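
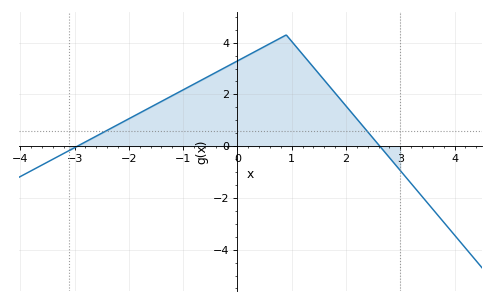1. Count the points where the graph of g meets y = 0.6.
2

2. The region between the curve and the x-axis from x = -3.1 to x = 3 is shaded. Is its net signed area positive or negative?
positive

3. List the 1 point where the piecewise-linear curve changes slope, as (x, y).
(0.9, 4.3)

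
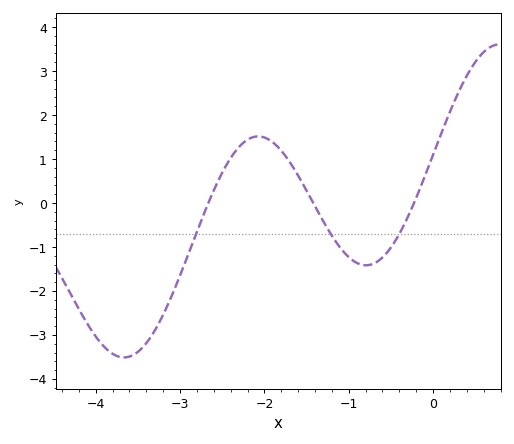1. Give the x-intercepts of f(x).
-2.66, -1.42, -0.226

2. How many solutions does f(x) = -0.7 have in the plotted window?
3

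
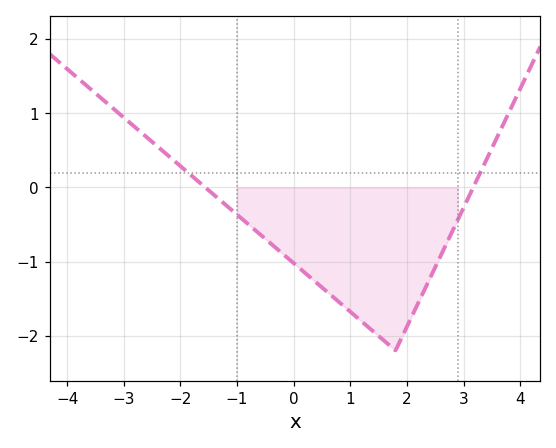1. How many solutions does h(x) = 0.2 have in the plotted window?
2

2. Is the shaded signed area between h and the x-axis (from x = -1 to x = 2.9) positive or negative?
negative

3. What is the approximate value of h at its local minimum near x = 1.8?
-2.2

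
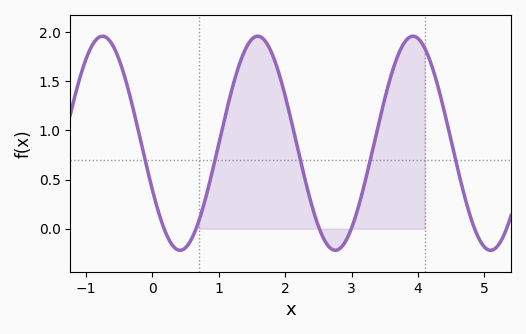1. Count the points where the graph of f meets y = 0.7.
5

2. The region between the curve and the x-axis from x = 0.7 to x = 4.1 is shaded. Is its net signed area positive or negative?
positive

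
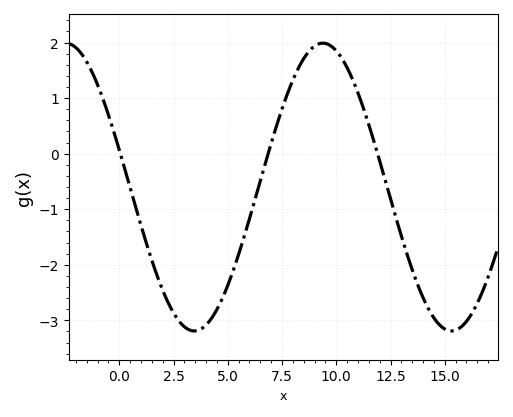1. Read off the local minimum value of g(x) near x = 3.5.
-3.19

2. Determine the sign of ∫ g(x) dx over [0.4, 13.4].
negative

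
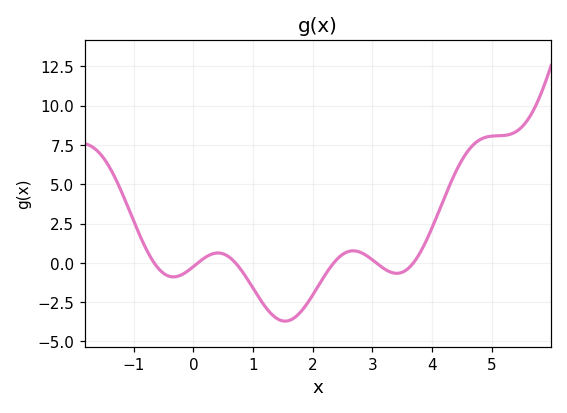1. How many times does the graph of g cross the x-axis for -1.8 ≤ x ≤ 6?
6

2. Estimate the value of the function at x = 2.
-2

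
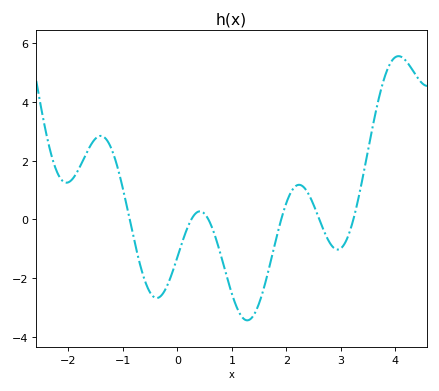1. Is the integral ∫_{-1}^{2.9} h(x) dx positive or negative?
negative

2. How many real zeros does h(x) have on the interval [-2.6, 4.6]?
6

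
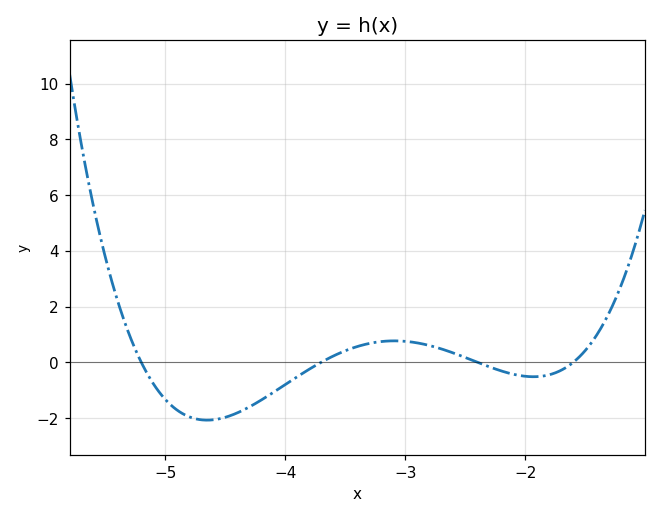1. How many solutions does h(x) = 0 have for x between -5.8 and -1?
4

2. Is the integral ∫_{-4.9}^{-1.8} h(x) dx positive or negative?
negative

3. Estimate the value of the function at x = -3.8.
-0.2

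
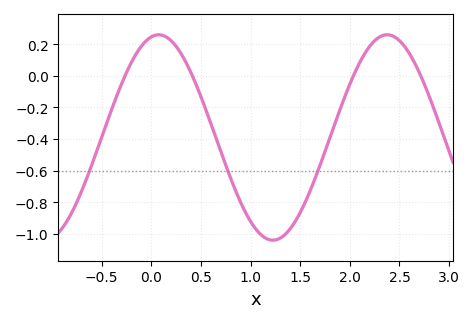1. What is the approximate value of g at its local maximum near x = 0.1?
0.26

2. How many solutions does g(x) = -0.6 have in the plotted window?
3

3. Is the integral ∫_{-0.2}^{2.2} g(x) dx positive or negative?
negative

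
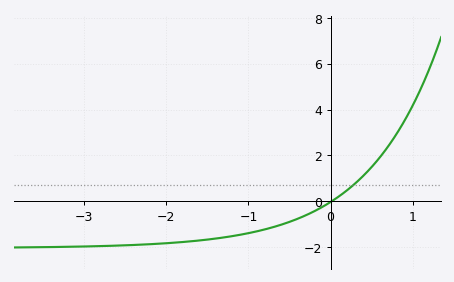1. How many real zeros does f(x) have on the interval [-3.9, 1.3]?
1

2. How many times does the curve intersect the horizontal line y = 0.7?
1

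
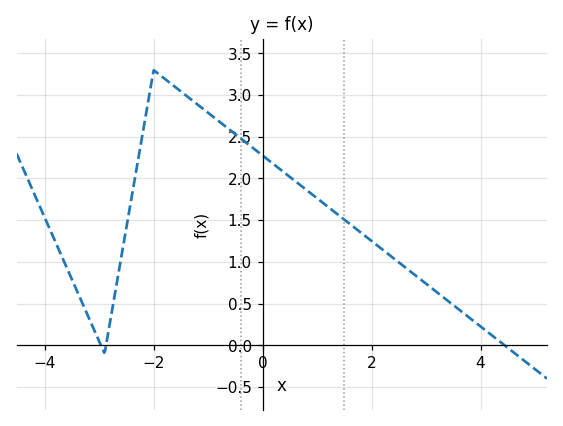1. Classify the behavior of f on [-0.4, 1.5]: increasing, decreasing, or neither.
decreasing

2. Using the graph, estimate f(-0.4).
2.5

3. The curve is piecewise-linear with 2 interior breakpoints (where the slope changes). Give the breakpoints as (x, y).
(-2.9, -0.1); (-2, 3.3)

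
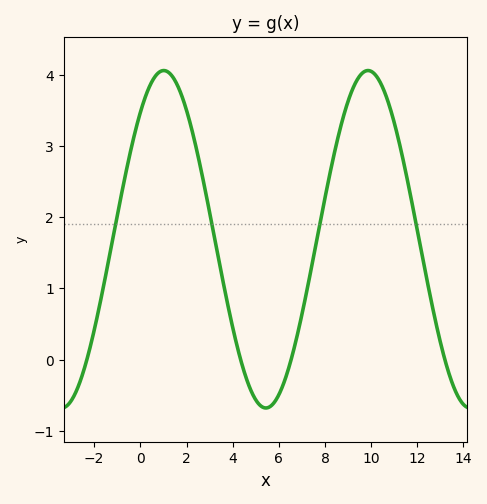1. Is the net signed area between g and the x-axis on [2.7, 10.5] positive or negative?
positive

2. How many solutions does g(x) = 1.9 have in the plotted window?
4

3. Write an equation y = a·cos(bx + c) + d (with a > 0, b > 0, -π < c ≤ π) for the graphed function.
y = 2.37cos(0.71x - 0.72) + 1.69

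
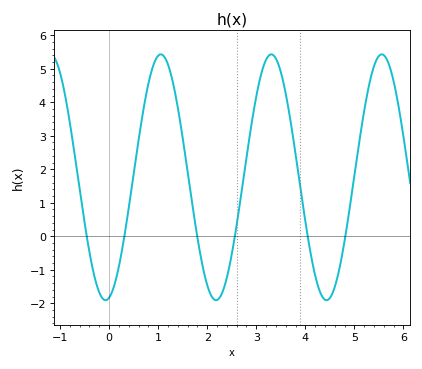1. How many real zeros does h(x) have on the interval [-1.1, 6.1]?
6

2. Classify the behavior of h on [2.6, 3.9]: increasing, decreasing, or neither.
neither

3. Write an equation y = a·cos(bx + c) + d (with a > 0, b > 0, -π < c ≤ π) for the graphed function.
y = 3.67cos(2.79x - 2.94) + 1.76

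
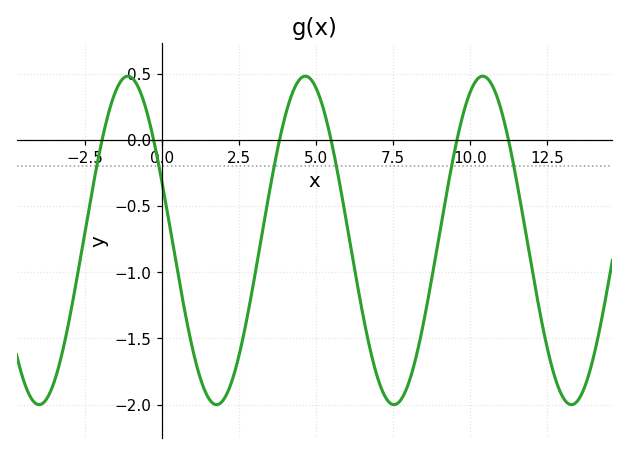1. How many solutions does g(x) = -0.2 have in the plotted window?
6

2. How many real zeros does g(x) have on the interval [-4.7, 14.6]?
6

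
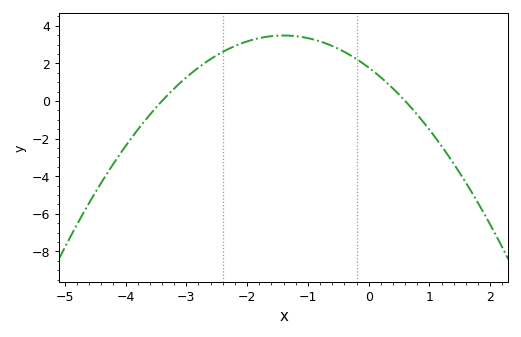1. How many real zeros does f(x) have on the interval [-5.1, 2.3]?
2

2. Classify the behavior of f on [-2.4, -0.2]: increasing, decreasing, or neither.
neither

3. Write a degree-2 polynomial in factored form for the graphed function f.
y = -0.87(x + 3.4)(x - 0.6)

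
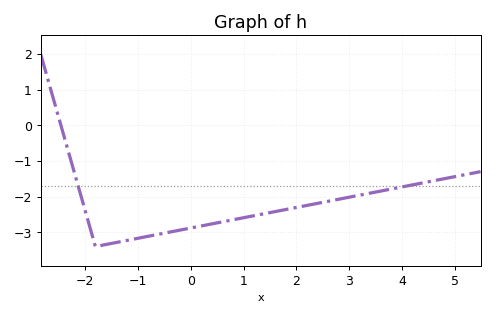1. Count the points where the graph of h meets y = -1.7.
2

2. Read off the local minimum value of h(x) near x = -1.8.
-3.4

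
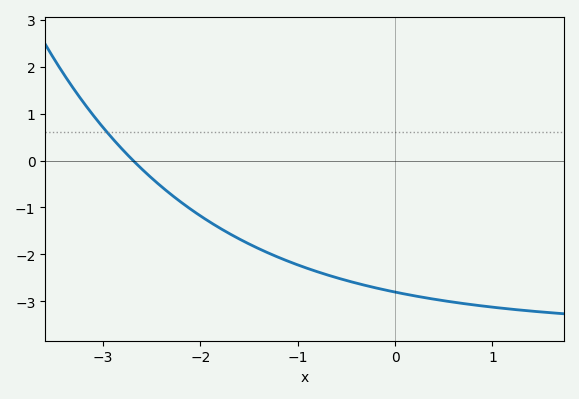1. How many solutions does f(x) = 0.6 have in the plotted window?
1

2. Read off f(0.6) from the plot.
-3.01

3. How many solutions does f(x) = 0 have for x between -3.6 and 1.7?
1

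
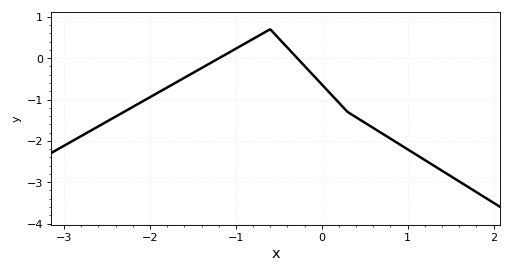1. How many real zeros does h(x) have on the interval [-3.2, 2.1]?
2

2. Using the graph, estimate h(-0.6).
0.7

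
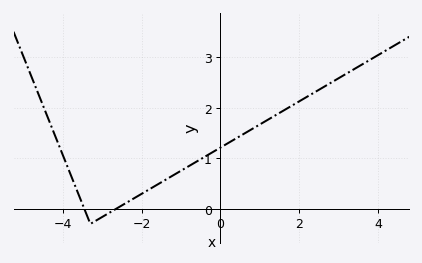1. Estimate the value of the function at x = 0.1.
1.25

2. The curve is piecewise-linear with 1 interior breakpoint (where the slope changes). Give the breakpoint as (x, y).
(-3.3, -0.3)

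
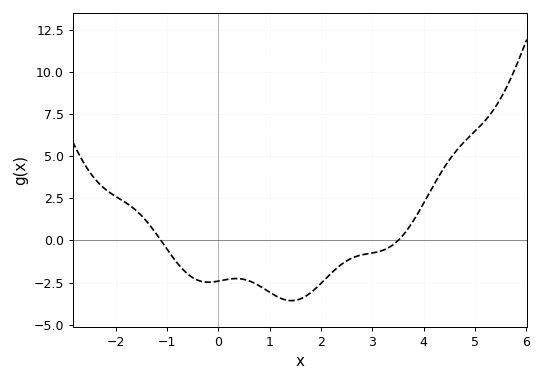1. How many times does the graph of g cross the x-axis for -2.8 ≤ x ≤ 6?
2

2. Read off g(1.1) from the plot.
-3.2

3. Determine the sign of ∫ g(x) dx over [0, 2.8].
negative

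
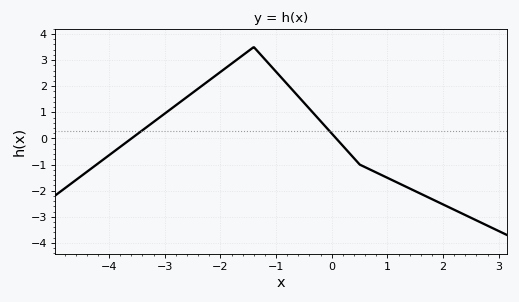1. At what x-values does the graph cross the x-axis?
-3.6, 0.078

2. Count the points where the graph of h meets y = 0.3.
2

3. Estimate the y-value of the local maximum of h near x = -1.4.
3.5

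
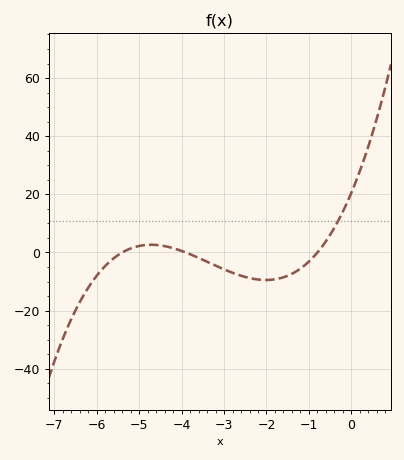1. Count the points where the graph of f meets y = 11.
1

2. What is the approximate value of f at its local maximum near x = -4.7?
2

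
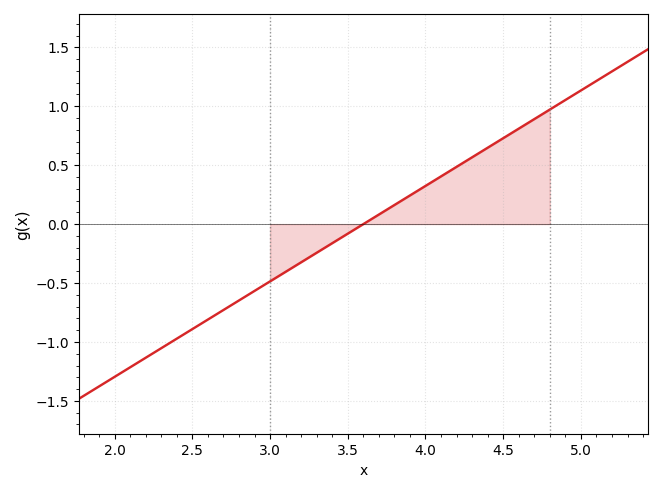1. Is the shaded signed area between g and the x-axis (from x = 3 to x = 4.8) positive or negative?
positive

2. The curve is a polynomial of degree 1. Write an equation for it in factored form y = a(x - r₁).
y = 0.81(x - 3.6)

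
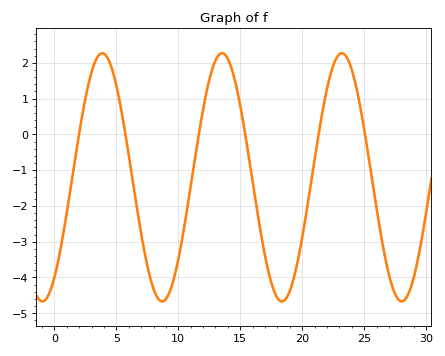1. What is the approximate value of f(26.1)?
-2.3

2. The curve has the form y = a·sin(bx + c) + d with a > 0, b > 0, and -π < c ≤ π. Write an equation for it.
y = 3.47sin(0.65x - 0.94) - 1.2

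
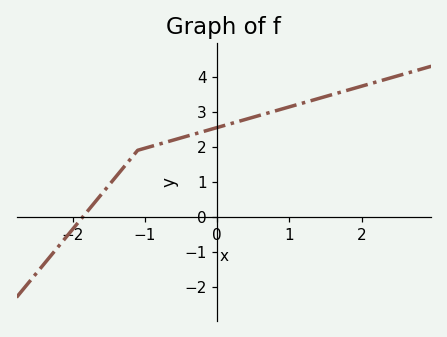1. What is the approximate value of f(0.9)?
3.1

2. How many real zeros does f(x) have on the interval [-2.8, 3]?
1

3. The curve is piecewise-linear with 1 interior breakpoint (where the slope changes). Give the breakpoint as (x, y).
(-1.1, 1.9)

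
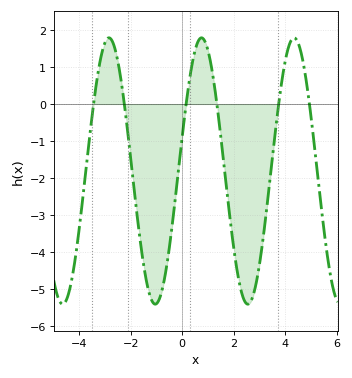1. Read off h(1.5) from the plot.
-0.9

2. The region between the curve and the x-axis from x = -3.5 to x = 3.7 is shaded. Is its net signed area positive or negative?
negative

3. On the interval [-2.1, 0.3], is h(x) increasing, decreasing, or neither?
neither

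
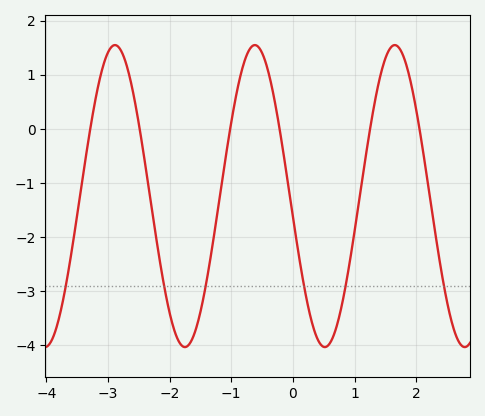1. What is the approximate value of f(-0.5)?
1.4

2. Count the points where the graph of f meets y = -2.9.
6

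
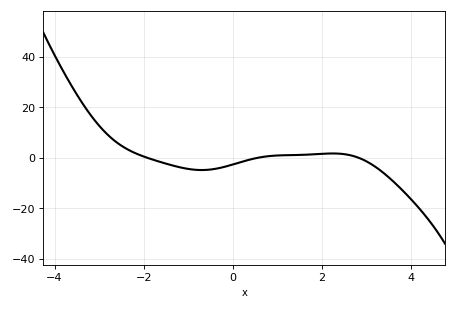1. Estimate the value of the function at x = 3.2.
-3.49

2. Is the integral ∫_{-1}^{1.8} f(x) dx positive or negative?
negative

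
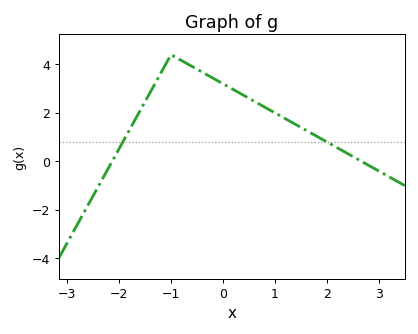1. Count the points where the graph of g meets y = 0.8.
2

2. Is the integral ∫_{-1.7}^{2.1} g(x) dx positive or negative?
positive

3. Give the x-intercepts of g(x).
-2.1, 2.7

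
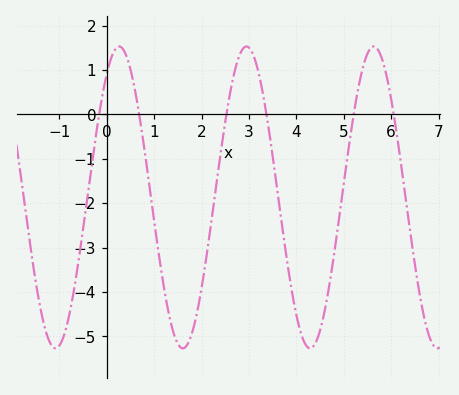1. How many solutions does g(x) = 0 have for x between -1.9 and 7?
6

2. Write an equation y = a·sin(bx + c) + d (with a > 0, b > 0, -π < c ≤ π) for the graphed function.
y = 3.4sin(2.34x + 0.962) - 1.87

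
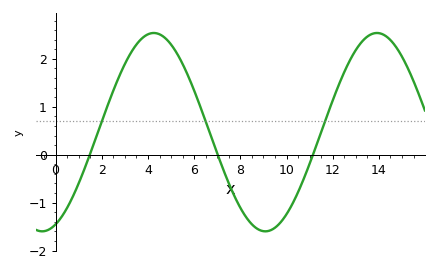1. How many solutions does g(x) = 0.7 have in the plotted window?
3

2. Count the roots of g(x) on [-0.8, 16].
3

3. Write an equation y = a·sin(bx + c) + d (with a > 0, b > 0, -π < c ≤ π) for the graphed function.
y = 2.07sin(0.65x - 1.19) + 0.47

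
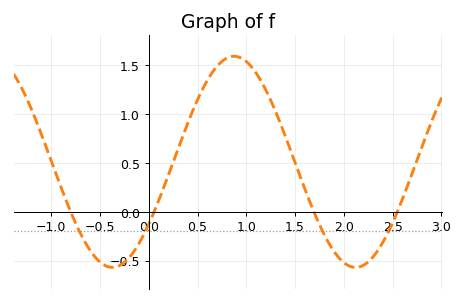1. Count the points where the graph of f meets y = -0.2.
4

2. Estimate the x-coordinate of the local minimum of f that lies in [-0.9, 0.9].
-0.373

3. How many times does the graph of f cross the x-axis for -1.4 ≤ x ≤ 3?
4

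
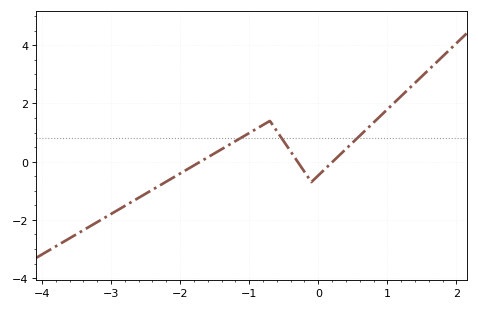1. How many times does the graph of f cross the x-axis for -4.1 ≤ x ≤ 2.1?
3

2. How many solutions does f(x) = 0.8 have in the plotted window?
3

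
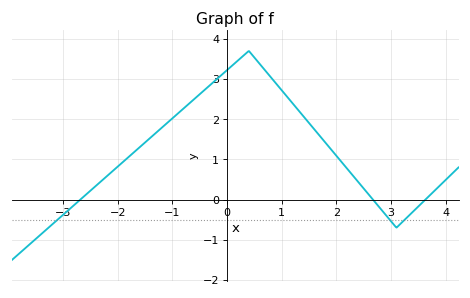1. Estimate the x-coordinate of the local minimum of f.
3.1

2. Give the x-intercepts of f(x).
-2.68, 2.67, 3.63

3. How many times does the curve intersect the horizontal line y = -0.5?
3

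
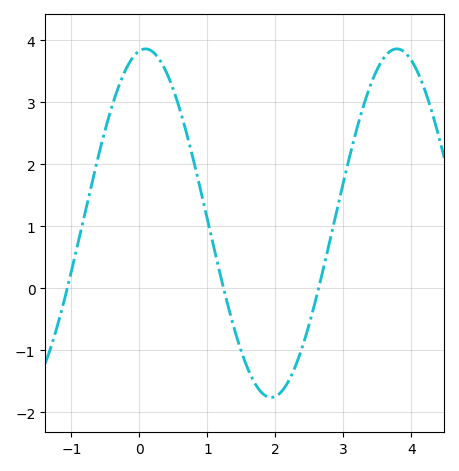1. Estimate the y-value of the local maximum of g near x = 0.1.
3.9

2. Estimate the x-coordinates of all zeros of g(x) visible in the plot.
-1.1, 1.2, 2.6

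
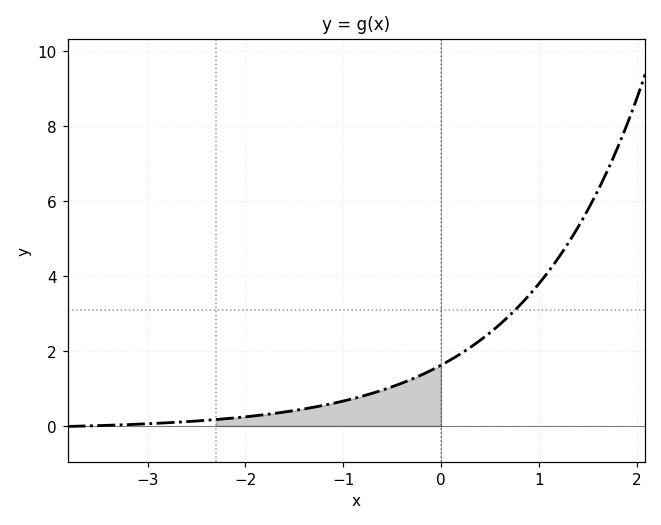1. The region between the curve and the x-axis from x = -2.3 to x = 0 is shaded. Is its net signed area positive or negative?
positive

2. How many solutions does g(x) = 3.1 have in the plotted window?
1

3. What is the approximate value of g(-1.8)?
0.4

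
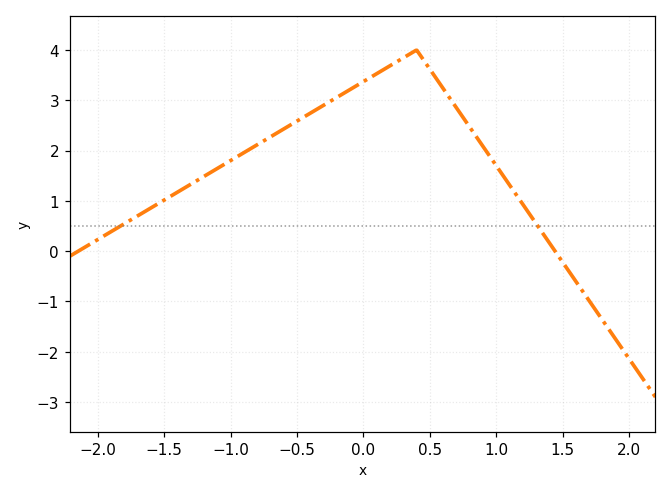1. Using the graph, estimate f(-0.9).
2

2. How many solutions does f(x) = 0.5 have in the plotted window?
2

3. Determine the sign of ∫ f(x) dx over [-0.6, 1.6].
positive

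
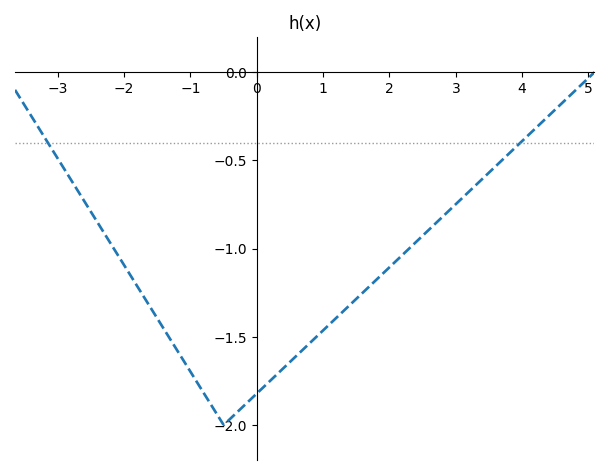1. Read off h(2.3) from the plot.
-0.998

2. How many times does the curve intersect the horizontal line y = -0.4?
2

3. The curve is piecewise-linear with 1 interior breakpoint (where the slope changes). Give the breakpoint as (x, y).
(-0.5, -2)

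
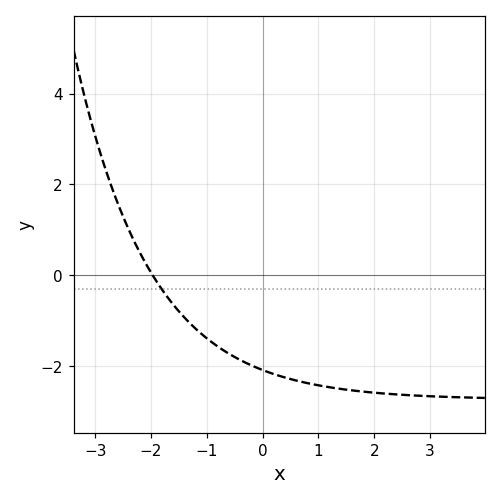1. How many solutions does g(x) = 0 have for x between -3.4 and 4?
1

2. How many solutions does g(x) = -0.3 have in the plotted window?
1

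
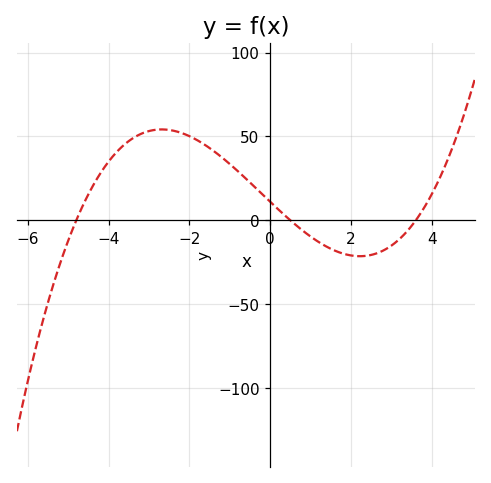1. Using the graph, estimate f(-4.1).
31.7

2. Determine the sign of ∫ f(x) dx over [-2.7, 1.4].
positive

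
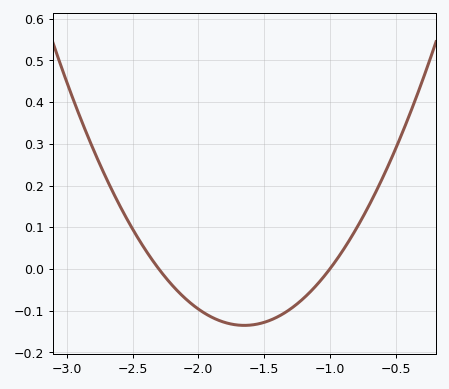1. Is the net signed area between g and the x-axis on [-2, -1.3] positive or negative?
negative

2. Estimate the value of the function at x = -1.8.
-0.13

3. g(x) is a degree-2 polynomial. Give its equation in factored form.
y = 0.32(x + 2.3)(x + 1)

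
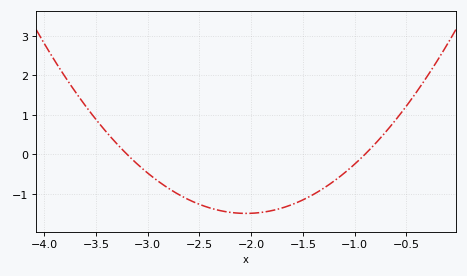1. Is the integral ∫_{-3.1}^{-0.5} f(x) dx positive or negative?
negative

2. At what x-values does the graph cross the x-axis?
-3.2, -0.9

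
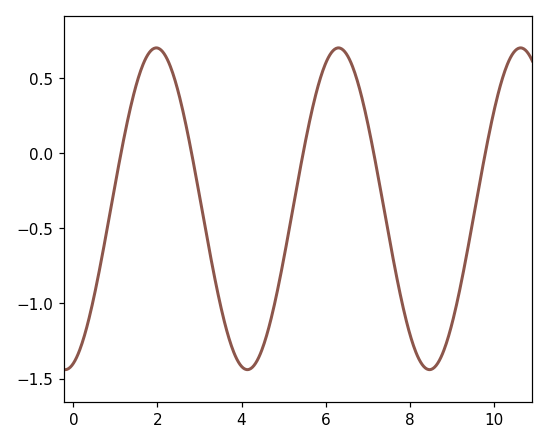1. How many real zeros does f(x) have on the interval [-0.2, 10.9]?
5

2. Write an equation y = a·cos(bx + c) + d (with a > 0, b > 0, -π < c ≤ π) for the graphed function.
y = 1.07cos(1.45x - 2.86) - 0.37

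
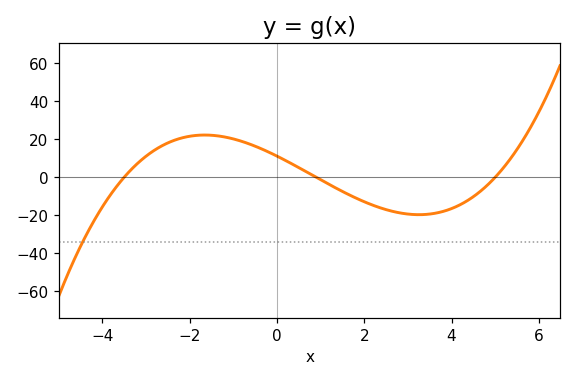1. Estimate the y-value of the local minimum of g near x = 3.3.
-19.7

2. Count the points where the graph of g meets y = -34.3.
1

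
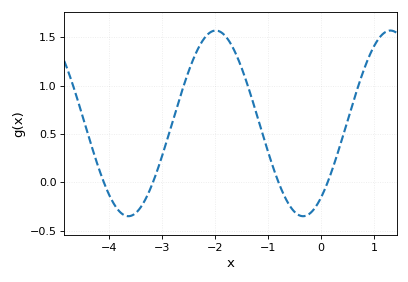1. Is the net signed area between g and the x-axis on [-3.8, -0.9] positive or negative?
positive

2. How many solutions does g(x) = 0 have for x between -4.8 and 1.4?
4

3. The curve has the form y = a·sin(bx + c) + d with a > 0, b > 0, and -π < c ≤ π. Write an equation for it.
y = 0.96sin(1.9x - 0.92) + 0.61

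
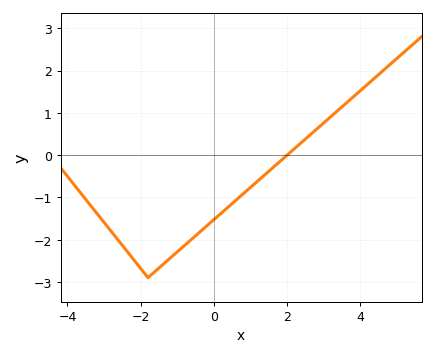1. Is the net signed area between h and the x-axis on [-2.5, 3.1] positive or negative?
negative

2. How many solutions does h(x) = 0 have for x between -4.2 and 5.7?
1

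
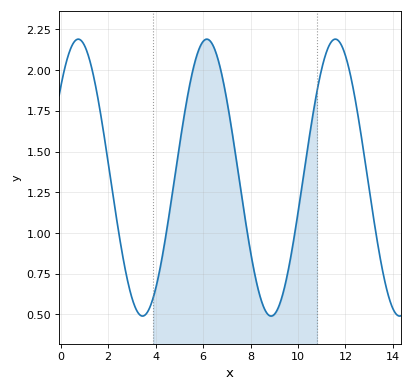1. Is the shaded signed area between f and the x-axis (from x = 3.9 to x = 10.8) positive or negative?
positive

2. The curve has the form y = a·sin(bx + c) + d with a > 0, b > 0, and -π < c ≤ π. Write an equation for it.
y = 0.85sin(1.16x + 0.712) + 1.34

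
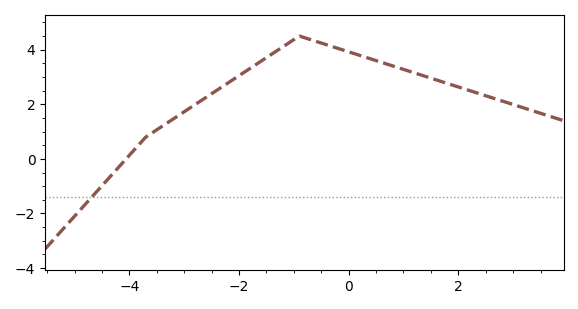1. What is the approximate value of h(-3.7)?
0.8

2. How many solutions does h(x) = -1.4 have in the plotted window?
1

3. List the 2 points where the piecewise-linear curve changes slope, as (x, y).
(-3.7, 0.8); (-0.9, 4.5)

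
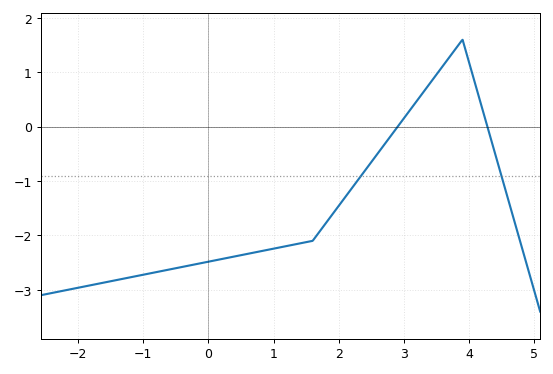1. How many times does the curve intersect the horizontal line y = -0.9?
2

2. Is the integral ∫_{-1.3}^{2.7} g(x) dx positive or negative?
negative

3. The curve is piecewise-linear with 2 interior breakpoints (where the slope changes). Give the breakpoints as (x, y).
(1.6, -2.1); (3.9, 1.6)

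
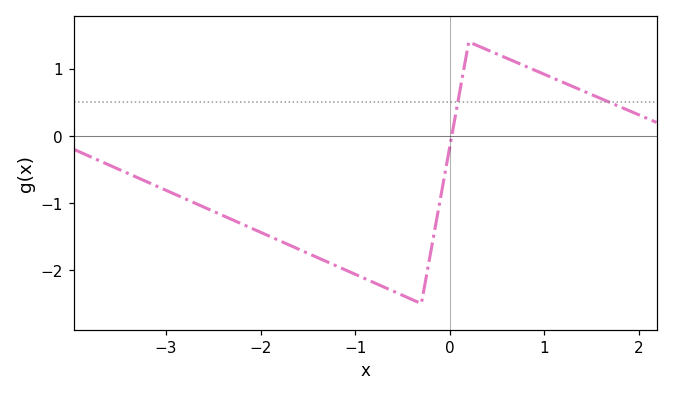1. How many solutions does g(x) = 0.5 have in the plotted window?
2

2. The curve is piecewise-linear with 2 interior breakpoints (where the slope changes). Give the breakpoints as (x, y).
(-0.3, -2.5); (0.2, 1.4)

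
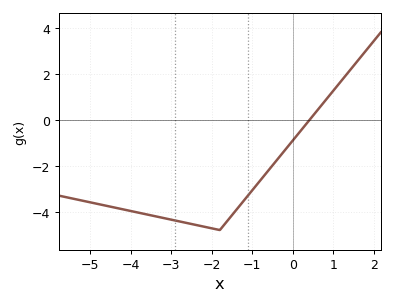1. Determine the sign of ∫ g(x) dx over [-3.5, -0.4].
negative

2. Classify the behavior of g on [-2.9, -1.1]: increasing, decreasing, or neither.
neither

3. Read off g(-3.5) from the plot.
-4.16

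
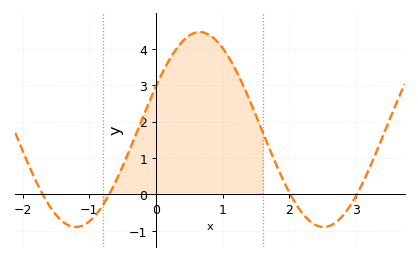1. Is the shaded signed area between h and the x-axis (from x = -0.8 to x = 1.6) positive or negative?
positive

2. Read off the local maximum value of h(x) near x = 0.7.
4.46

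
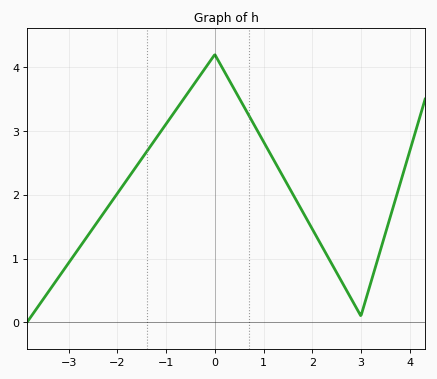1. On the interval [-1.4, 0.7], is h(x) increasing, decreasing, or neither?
neither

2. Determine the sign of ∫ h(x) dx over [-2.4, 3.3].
positive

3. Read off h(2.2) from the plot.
1.2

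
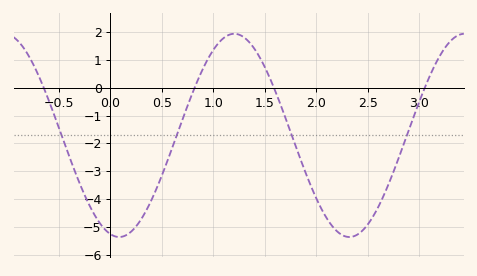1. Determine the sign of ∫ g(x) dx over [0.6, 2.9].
negative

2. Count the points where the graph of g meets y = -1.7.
4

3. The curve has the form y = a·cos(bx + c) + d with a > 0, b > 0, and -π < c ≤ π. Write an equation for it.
y = 3.66cos(2.8x + 2.9) - 1.71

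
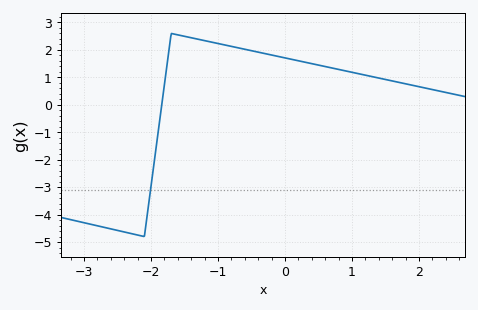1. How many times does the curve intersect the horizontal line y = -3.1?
1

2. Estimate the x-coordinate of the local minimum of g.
-2.1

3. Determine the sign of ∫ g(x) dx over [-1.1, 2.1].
positive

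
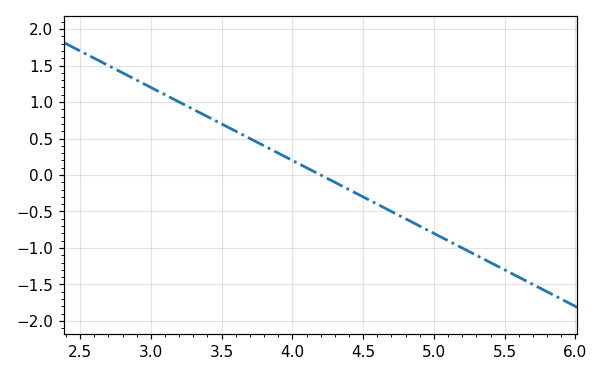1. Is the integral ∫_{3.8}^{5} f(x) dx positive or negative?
negative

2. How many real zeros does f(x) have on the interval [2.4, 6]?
1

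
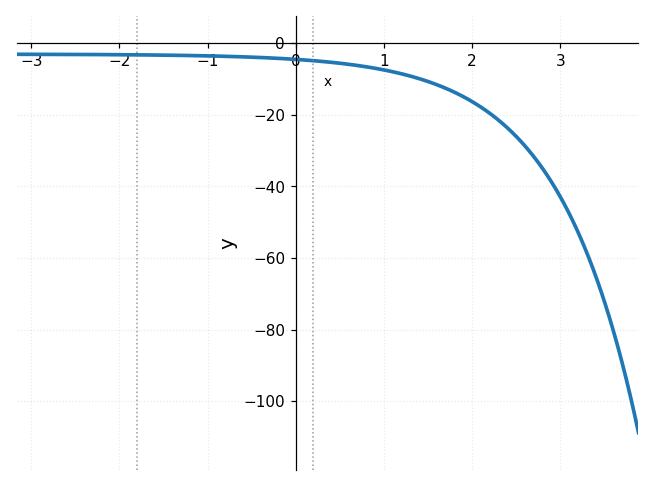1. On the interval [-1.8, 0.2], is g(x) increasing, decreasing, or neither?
decreasing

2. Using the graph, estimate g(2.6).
-28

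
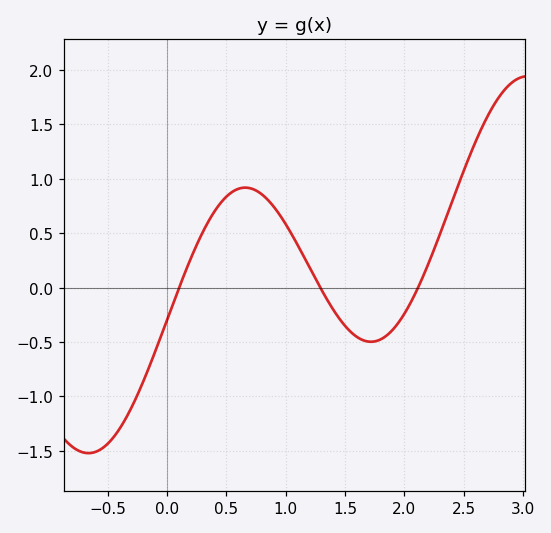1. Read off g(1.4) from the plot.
-0.199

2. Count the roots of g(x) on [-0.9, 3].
3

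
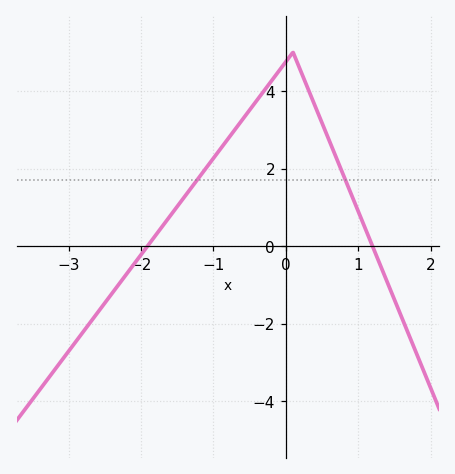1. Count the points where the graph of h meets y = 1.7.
2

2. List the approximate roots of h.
-1.9, 1.2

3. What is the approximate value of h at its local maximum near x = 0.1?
5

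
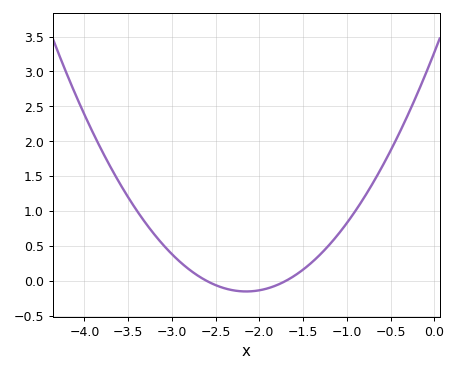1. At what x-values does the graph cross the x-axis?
-2.6, -1.7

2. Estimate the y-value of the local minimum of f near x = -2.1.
-0.15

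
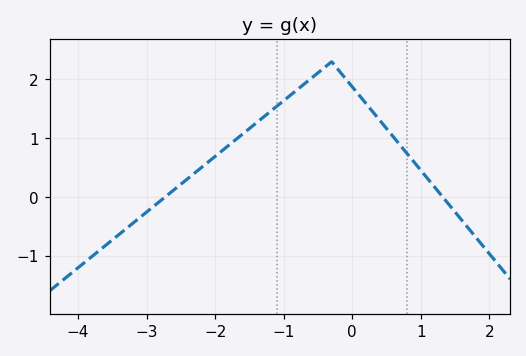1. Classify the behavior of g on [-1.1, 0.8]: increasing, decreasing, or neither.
neither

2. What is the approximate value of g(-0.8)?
1.8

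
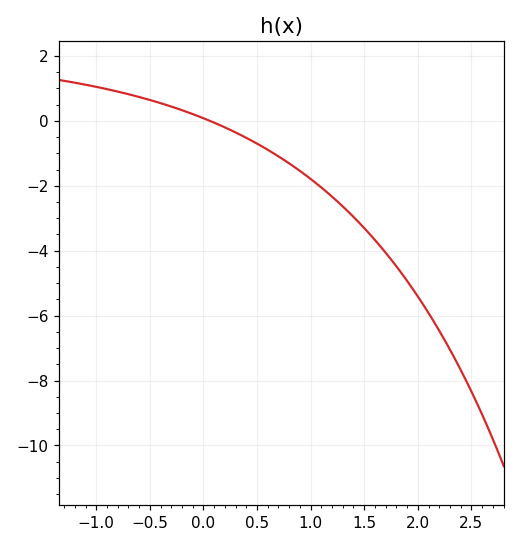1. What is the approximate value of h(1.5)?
-3.4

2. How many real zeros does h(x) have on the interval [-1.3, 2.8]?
1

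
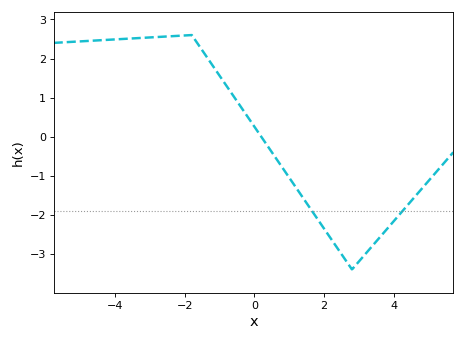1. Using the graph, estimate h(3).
-3.19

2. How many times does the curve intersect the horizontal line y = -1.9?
2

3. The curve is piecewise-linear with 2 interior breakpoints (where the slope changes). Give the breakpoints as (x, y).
(-1.8, 2.6); (2.8, -3.4)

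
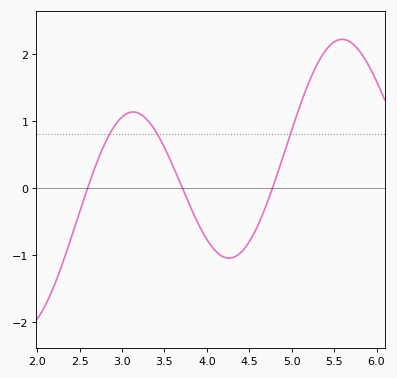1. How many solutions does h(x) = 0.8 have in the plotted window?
3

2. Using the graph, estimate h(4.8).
0.095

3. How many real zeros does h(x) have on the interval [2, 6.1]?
3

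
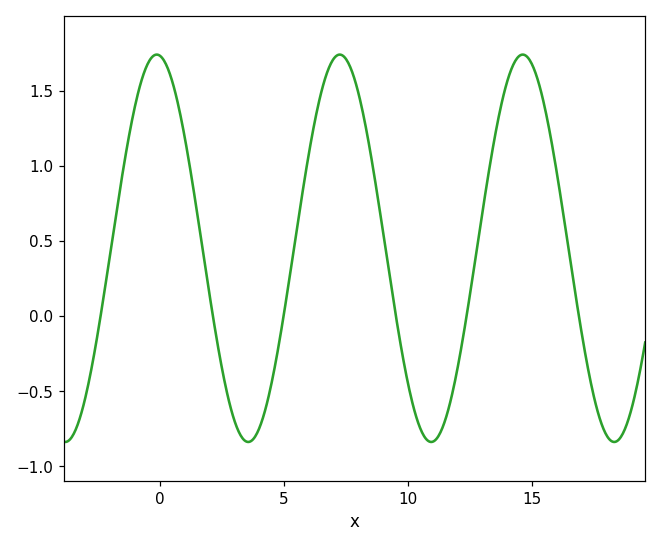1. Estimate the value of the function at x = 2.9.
-0.65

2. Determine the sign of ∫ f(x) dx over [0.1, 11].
positive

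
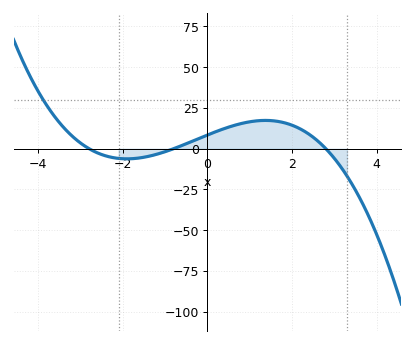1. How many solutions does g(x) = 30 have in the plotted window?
1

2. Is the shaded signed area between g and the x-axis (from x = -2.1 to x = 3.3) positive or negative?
positive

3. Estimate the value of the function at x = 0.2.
10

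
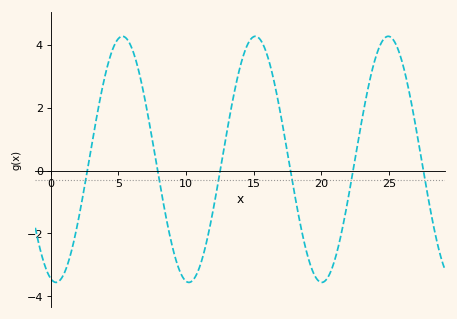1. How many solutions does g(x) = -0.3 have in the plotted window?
6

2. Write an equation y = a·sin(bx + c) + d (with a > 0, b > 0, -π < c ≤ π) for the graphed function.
y = 3.92sin(0.64x - 1.8) + 0.36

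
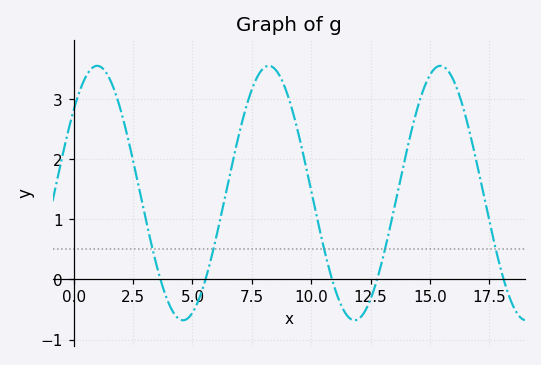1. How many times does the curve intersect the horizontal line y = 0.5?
5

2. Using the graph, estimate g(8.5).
3.49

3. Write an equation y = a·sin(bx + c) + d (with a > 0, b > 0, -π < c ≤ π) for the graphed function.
y = 2.12sin(0.87x + 0.71) + 1.44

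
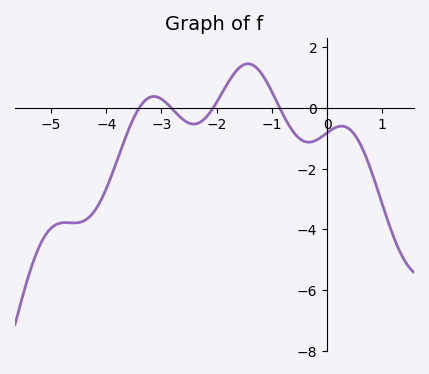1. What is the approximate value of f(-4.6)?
-3.79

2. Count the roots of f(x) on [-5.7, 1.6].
4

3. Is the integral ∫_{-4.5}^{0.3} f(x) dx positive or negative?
negative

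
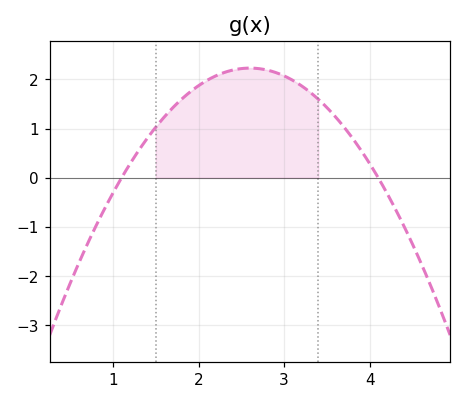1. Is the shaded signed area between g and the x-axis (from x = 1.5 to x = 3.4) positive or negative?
positive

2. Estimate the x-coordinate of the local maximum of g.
2.6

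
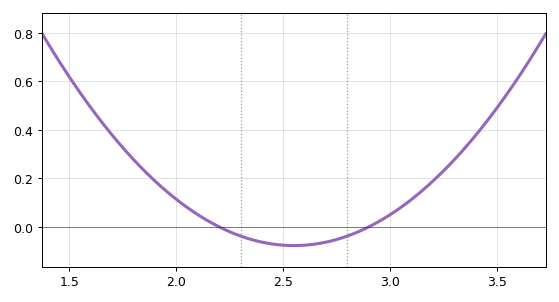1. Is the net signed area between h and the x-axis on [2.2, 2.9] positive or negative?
negative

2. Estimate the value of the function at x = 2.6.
-0.08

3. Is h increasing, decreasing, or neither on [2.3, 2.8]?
neither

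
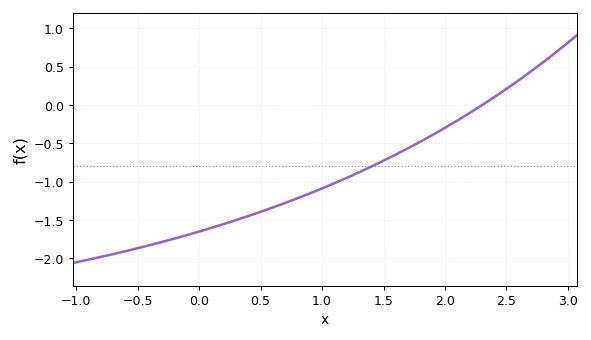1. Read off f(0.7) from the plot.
-1.28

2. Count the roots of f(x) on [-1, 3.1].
1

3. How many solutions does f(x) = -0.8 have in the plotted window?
1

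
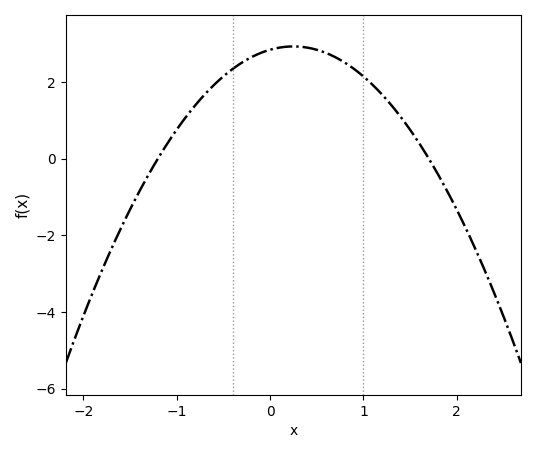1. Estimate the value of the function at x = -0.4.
2.34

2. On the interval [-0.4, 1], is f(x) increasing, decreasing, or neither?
neither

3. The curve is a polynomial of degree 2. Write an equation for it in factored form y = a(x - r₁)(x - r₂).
y = -1.39(x + 1.2)(x - 1.7)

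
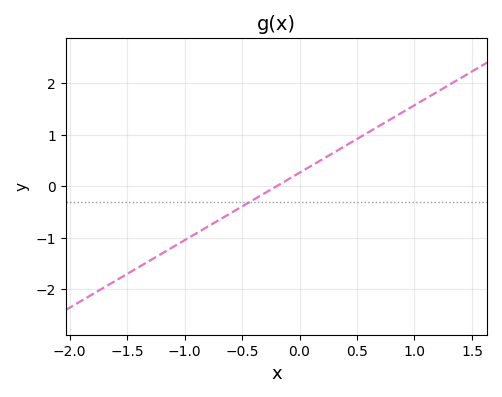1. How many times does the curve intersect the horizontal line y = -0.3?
1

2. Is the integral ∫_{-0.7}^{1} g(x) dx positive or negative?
positive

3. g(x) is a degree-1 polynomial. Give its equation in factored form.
y = 1.31(x + 0.2)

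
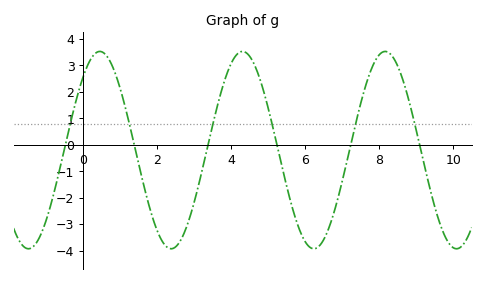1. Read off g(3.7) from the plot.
1.87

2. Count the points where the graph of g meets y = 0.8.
6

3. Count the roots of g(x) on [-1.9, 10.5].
6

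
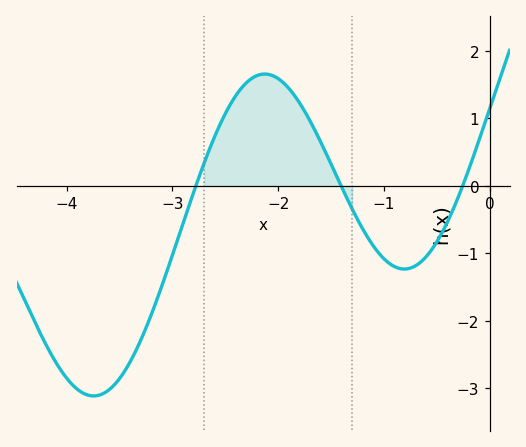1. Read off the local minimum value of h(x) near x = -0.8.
-1.2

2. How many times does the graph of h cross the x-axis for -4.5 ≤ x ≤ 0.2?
3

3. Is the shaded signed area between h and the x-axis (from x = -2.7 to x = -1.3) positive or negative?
positive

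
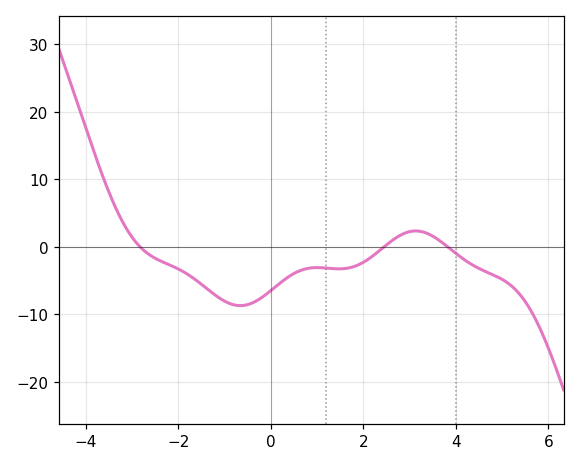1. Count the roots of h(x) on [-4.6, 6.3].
3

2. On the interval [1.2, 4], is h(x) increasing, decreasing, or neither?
neither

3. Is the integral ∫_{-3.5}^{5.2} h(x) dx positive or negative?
negative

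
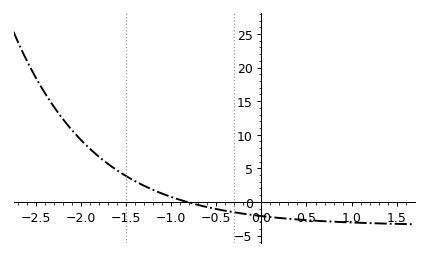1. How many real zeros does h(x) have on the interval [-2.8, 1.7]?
1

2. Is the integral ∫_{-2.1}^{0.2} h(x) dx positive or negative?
positive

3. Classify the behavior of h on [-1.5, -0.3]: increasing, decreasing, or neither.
decreasing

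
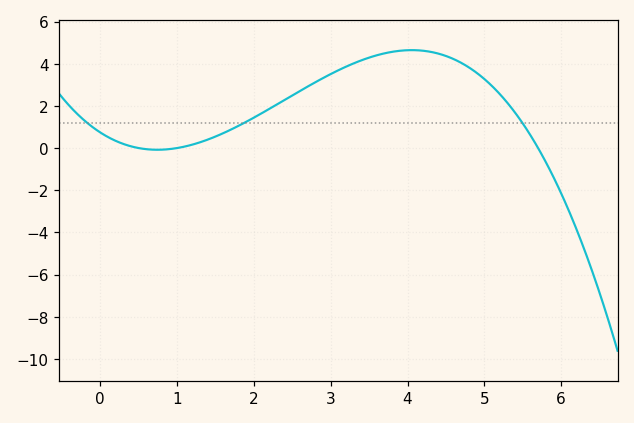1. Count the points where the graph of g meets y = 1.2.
3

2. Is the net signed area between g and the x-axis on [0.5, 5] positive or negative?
positive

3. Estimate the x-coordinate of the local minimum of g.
0.745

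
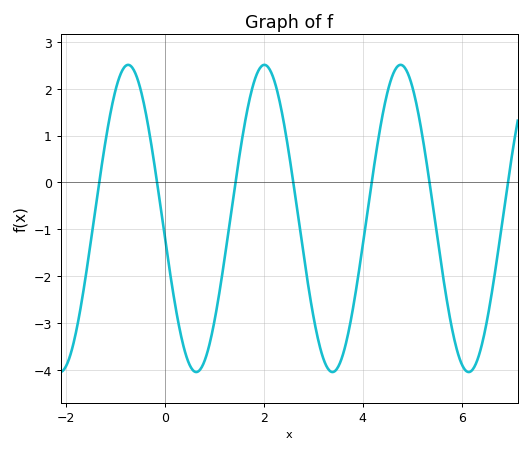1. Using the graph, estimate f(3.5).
-3.94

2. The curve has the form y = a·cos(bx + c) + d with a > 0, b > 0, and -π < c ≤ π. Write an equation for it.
y = 3.28cos(2.28x + 1.7) - 0.77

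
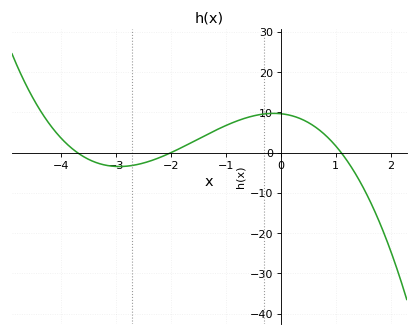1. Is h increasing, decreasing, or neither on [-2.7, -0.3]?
increasing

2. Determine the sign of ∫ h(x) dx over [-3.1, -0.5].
positive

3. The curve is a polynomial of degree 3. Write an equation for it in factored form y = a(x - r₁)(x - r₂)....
y = -1.19(x + 3.7)(x + 2)(x - 1.1)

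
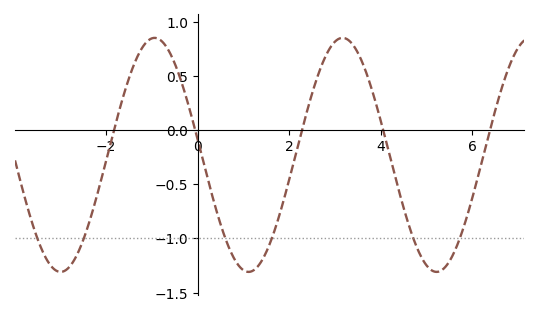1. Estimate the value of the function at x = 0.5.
-0.871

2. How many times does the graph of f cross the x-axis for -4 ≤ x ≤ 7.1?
5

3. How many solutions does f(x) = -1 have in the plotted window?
6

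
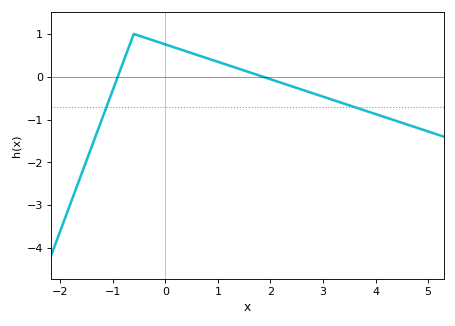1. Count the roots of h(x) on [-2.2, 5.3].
2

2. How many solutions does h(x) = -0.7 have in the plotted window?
2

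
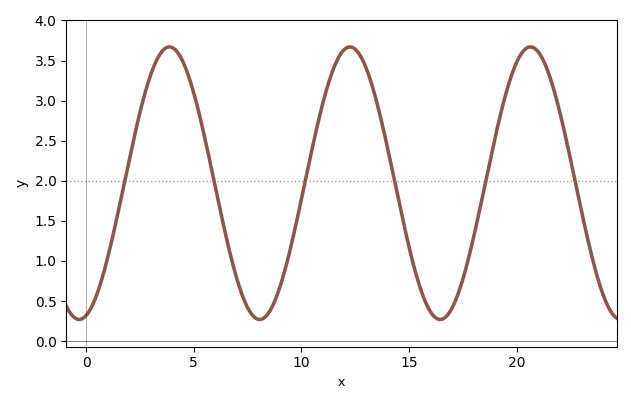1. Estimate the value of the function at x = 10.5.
2.4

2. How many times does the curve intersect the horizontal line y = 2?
6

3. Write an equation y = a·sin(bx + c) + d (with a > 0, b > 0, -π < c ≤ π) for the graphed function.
y = 1.7sin(0.75x - 1.3) + 1.97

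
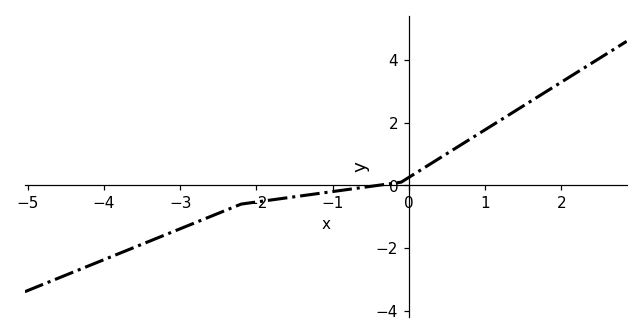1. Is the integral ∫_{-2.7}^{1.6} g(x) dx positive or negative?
positive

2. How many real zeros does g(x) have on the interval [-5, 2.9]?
1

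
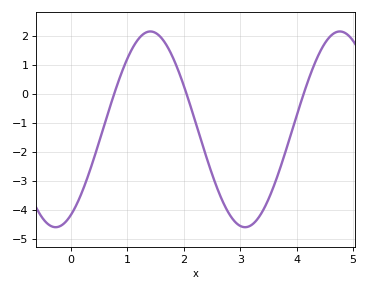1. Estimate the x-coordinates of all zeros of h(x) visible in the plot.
0.8, 2, 4.1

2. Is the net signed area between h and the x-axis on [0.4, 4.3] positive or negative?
negative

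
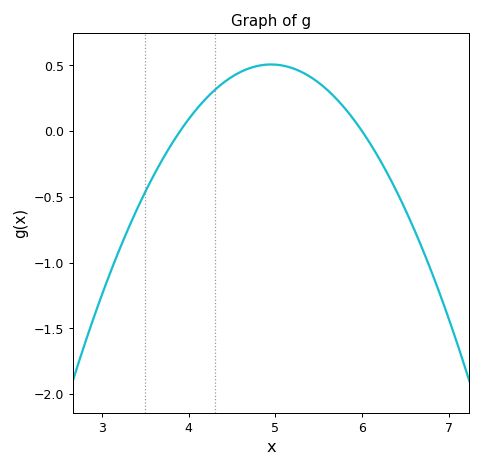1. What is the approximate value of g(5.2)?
0.5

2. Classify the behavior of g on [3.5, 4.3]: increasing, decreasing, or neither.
increasing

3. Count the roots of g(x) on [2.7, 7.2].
2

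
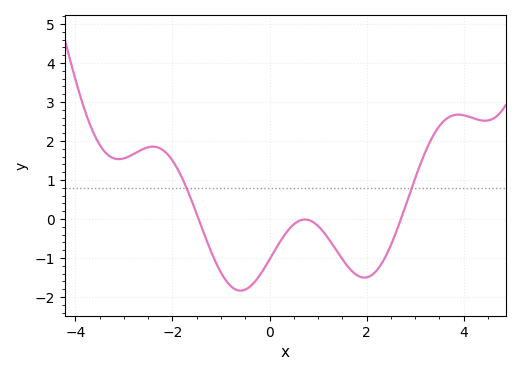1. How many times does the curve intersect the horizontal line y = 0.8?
2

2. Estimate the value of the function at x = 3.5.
2.39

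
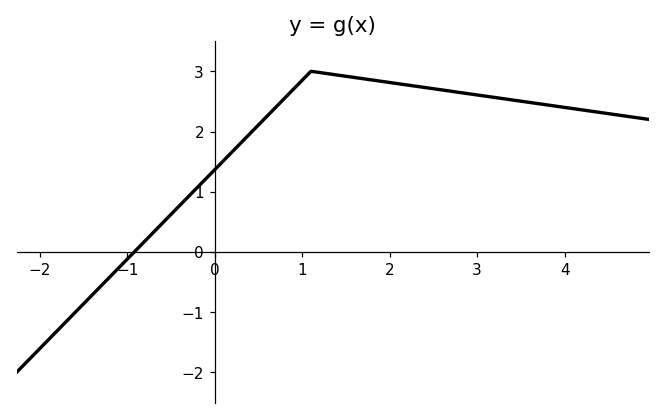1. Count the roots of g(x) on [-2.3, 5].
1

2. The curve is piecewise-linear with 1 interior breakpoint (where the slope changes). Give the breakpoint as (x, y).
(1.1, 3)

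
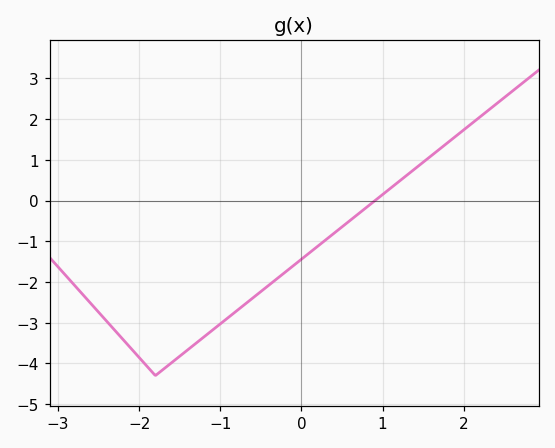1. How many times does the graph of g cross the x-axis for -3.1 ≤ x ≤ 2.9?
1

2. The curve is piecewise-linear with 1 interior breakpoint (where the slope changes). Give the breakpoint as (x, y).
(-1.8, -4.3)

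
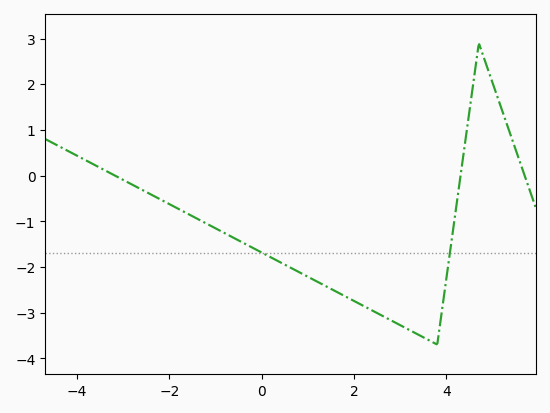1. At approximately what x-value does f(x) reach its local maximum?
4.6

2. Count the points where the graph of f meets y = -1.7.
2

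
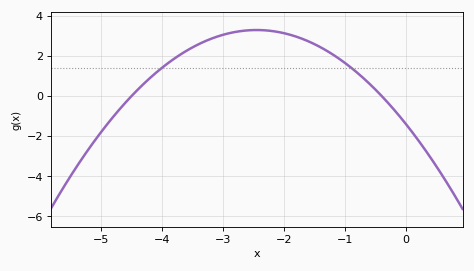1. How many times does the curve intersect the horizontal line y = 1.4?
2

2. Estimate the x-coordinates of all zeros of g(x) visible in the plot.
-4.5, -0.4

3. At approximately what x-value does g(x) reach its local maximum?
-2.4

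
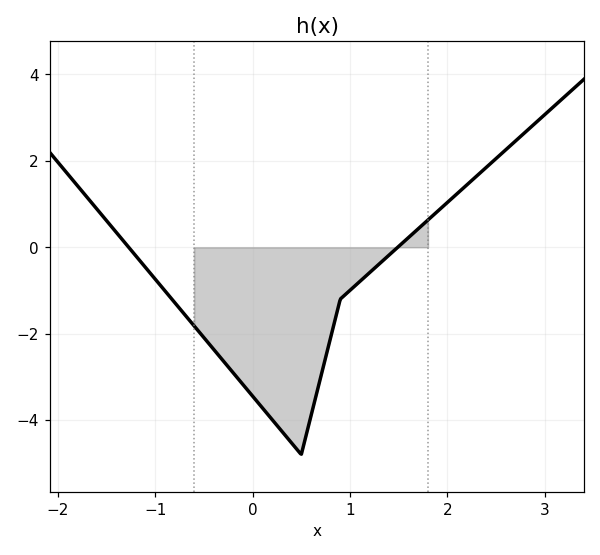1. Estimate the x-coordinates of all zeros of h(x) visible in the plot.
-1.3, 1.5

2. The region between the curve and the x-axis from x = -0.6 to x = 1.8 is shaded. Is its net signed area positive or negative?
negative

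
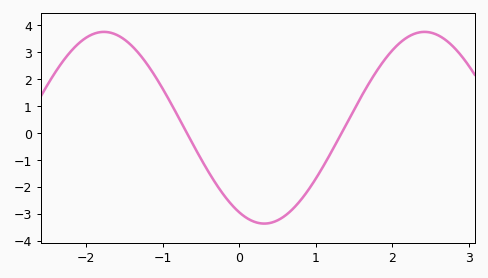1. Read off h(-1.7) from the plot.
3.73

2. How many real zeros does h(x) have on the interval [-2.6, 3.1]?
2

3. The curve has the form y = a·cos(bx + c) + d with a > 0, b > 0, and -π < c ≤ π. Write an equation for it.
y = 3.56cos(1.5x + 2.65) + 0.19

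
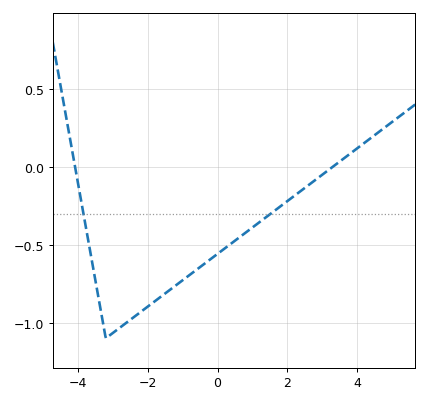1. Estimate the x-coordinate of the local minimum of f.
-3.2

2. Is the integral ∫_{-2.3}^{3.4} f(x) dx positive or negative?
negative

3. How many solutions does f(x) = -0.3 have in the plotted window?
2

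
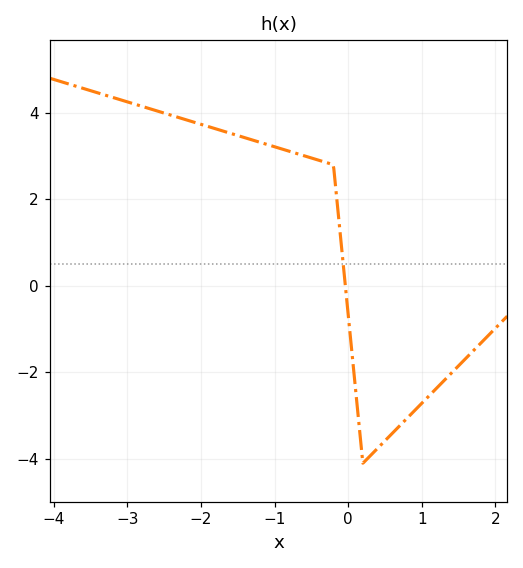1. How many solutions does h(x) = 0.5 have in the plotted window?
1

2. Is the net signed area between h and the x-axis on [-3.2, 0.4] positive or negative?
positive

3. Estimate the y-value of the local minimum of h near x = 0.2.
-4.1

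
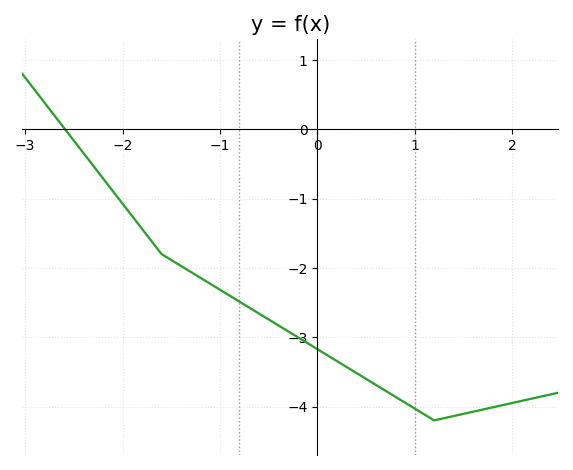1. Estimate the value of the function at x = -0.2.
-3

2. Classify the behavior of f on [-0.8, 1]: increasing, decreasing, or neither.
decreasing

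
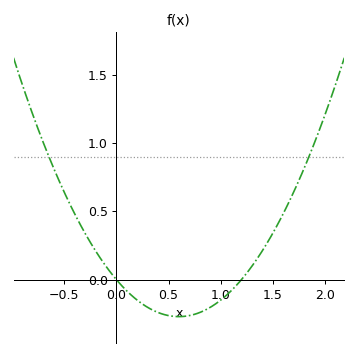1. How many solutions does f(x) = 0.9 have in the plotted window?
2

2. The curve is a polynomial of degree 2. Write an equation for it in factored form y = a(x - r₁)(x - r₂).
y = 0.75(x - 0)(x - 1.2)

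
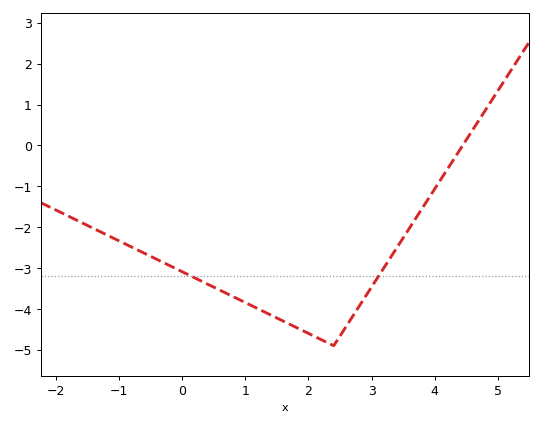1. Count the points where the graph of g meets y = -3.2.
2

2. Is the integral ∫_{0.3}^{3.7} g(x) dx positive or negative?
negative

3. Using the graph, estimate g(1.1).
-3.92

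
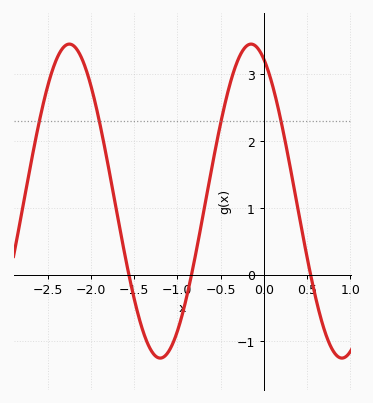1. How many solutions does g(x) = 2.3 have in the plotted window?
4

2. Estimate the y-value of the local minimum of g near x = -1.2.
-1.2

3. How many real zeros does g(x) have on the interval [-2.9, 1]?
3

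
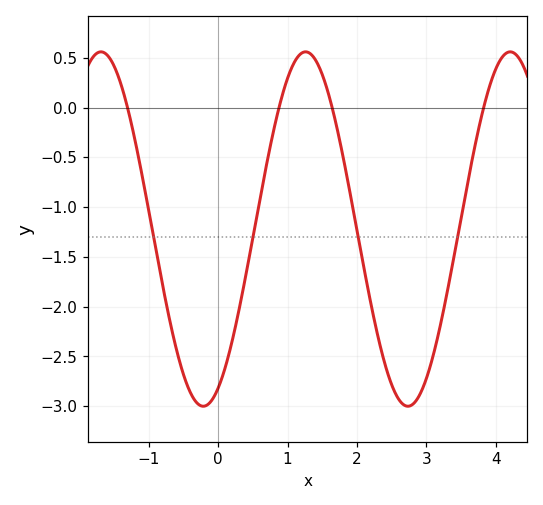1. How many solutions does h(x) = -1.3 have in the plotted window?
4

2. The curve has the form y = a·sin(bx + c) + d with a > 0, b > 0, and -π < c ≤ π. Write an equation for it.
y = 1.78sin(2.1x - 1.1) - 1.22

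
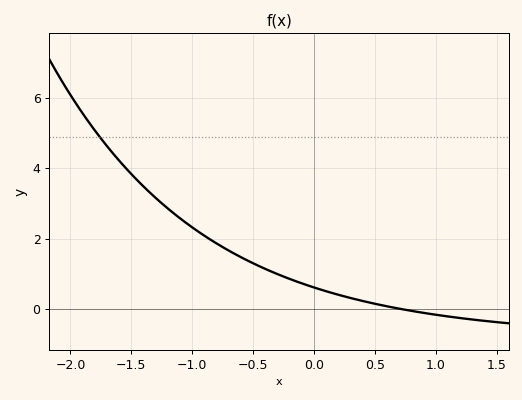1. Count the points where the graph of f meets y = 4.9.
1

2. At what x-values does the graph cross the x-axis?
0.7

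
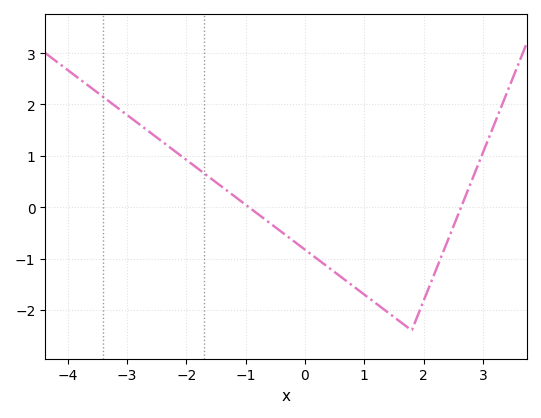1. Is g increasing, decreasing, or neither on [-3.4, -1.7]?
decreasing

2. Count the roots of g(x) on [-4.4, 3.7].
2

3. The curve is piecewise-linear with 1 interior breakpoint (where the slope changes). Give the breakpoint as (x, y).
(1.8, -2.4)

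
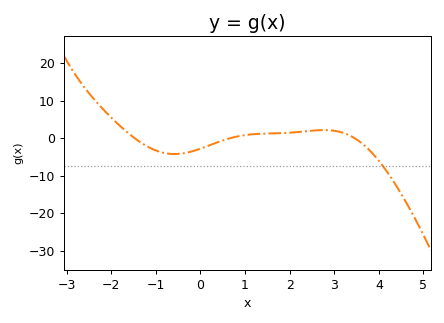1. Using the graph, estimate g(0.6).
0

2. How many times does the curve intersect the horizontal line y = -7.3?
1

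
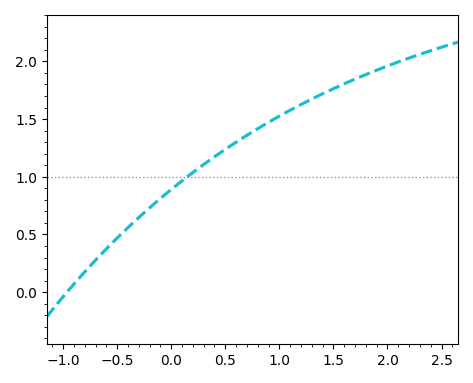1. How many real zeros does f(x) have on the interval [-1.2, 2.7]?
1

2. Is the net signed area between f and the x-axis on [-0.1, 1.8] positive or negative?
positive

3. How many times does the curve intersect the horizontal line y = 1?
1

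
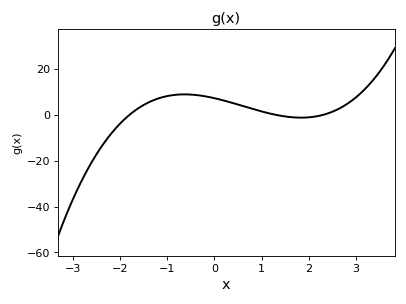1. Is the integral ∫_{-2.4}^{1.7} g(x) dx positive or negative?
positive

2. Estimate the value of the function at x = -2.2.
-8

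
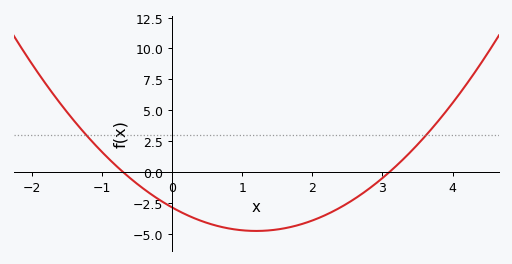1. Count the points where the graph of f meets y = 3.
2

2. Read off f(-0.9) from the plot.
1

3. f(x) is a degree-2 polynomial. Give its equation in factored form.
y = 1.32(x + 0.7)(x - 3.1)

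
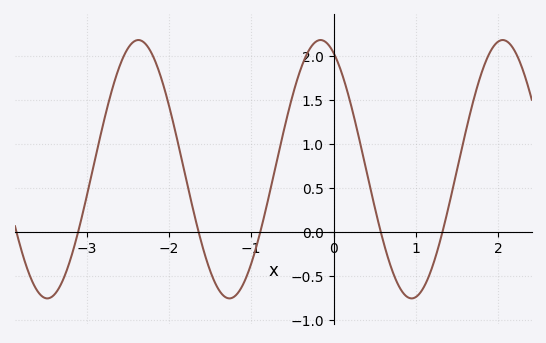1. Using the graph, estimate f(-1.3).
-0.75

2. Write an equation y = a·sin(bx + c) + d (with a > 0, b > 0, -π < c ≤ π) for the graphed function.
y = 1.47sin(2.8x + 2) + 0.71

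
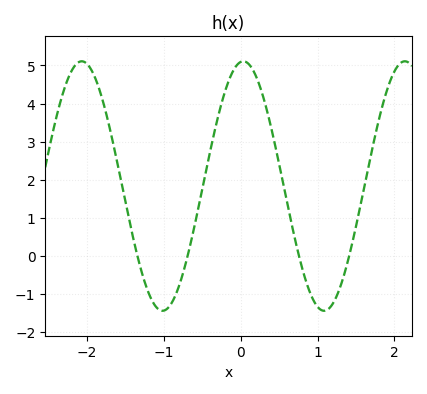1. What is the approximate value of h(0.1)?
5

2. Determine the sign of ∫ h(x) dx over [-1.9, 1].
positive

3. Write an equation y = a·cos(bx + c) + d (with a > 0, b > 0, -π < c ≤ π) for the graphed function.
y = 3.28cos(3x - 0.1) + 1.83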